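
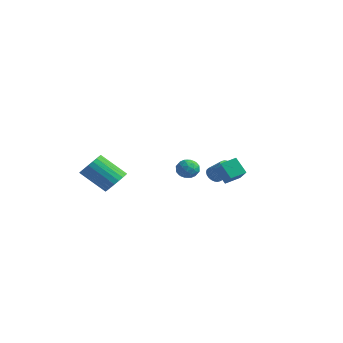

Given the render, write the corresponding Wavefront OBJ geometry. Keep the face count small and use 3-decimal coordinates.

v 1.778 1.722 -0.857
v 3.044 1.062 0.065
v 2.026 2.638 -0.543
v 3.293 1.978 0.38
v 2.527 1.842 -1.8
v 3.794 1.182 -0.877
v 2.776 2.758 -1.485
v 4.042 2.098 -0.563
v -3.121 -1.604 -2.546
v -2.433 -1.646 -1.936
v -3.692 -2.579 -0.583
v -4.379 -2.536 -1.194
v -2.58 -1.329 -1.854
v -3.839 -2.262 -0.501
v -2.809 -1.054 -1.878
v -4.068 -1.986 -0.525
v -3.086 -0.862 -2.003
v -4.345 -1.795 -0.65
v -3.368 -0.783 -2.211
v -4.626 -1.716 -0.858
v -3.612 -0.83 -2.47
v -4.871 -1.762 -1.117
v -3.781 -0.994 -2.741
v -5.04 -1.926 -1.388
v -3.85 -1.25 -2.982
v -5.109 -2.183 -1.629
v -3.808 -1.561 -3.157
v -5.067 -2.494 -1.804
v -3.661 -1.878 -3.239
v -4.92 -2.811 -1.886
v -3.432 -2.154 -3.215
v -4.691 -3.086 -1.862
v -3.155 -2.345 -3.09
v -4.414 -3.278 -1.737
v -2.874 -2.424 -2.882
v -4.132 -3.357 -1.529
v -2.629 -2.378 -2.623
v -3.888 -3.31 -1.27
v -2.46 -2.214 -2.352
v -3.719 -3.146 -0.999
v -2.391 -1.957 -2.111
v -3.65 -2.89 -0.758
v -0.639 3.723 -2.431
v -0.383 4.089 -2.832
v 0.595 4.283 -2.029
v 0.339 3.917 -1.629
v -0.514 4.24 -2.709
v 0.464 4.434 -1.907
v -0.664 4.312 -2.544
v 0.315 4.506 -1.742
v -0.809 4.294 -2.362
v 0.169 4.488 -1.559
v -0.929 4.189 -2.19
v 0.049 4.384 -1.388
v -1.005 4.014 -2.055
v -0.027 4.208 -1.253
v -1.025 3.794 -1.977
v -0.047 3.988 -1.175
v -0.987 3.563 -1.969
v -0.008 3.757 -1.167
v -0.895 3.357 -2.031
v 0.083 3.551 -1.228
v -0.764 3.206 -2.153
v 0.214 3.4 -1.351
v -0.615 3.134 -2.318
v 0.364 3.328 -1.516
v -0.469 3.152 -2.501
v 0.509 3.346 -1.698
v -0.349 3.256 -2.672
v 0.629 3.451 -1.87
v -0.273 3.432 -2.807
v 0.705 3.626 -2.005
v -0.253 3.652 -2.885
v 0.725 3.846 -2.083
v -0.292 3.883 -2.893
v 0.687 4.077 -2.091
v 3.411 -1.648 0.179
v 4.004 -1.344 0.408
v 3.676 -2.596 0.752
v 4.269 -2.292 0.981
v 3.643 -2.065 1.213
v 3.48 -1.479 0.859
v 4.2 -2.461 0.301
v 4.037 -1.875 -0.053
v 4.491 -1.846 0.484
v 4.147 -1.602 1.048
v 3.533 -2.338 0.112
v 3.189 -2.094 0.676
v 3.684 -1.412 0.243
v 3.996 -2.528 0.917
v 3.628 -2.394 1.053
v 3.976 -2.216 1.188
v 3.376 -1.492 0.508
v 3.725 -1.313 0.643
v 3.513 -1.737 1.116
v 3.955 -2.627 0.517
v 4.304 -2.448 0.652
v 3.704 -1.724 -0.028
v 4.052 -1.546 0.107
v 4.167 -2.203 0.044
v 4.319 -1.529 0.422
v 4.475 -2.087 0.759
v 4.435 -2.186 0.359
v 4.338 -1.841 0.151
v 4.117 -1.385 0.754
v 4.273 -1.943 1.091
v 3.905 -1.809 1.227
v 3.809 -1.465 1.019
v 4.404 -1.681 0.798
v 3.407 -1.997 0.069
v 3.563 -2.555 0.406
v 3.871 -2.475 0.141
v 3.775 -2.131 -0.067
v 3.205 -1.853 0.401
v 3.361 -2.411 0.738
v 3.342 -2.099 1.009
v 3.245 -1.754 0.801
v 3.276 -2.259 0.362
f 2 4 1
f 5 2 1
f 1 4 3
f 3 5 1
f 2 8 4
f 6 2 5
f 6 8 2
f 4 8 3
f 7 5 3
f 3 8 7
f 7 6 5
f 8 6 7
f 10 9 13
f 10 13 11
f 11 13 14
f 11 14 12
f 13 9 15
f 13 15 14
f 14 15 16
f 14 16 12
f 15 9 17
f 15 17 16
f 16 17 18
f 16 18 12
f 17 9 19
f 17 19 18
f 18 19 20
f 18 20 12
f 19 9 21
f 19 21 20
f 20 21 22
f 20 22 12
f 21 9 23
f 21 23 22
f 22 23 24
f 22 24 12
f 23 9 25
f 23 25 24
f 24 25 26
f 24 26 12
f 25 9 27
f 25 27 26
f 26 27 28
f 26 28 12
f 27 9 29
f 27 29 28
f 28 29 30
f 28 30 12
f 29 9 31
f 29 31 30
f 30 31 32
f 30 32 12
f 31 9 33
f 31 33 32
f 32 33 34
f 32 34 12
f 33 9 35
f 33 35 34
f 34 35 36
f 34 36 12
f 35 9 37
f 35 37 36
f 36 37 38
f 36 38 12
f 37 9 39
f 37 39 38
f 38 39 40
f 38 40 12
f 39 9 41
f 39 41 40
f 40 41 42
f 40 42 12
f 41 9 10
f 41 10 42
f 42 10 11
f 42 11 12
f 44 43 47
f 44 47 45
f 45 47 48
f 45 48 46
f 47 43 49
f 47 49 48
f 48 49 50
f 48 50 46
f 49 43 51
f 49 51 50
f 50 51 52
f 50 52 46
f 51 43 53
f 51 53 52
f 52 53 54
f 52 54 46
f 53 43 55
f 53 55 54
f 54 55 56
f 54 56 46
f 55 43 57
f 55 57 56
f 56 57 58
f 56 58 46
f 57 43 59
f 57 59 58
f 58 59 60
f 58 60 46
f 59 43 61
f 59 61 60
f 60 61 62
f 60 62 46
f 61 43 63
f 61 63 62
f 62 63 64
f 62 64 46
f 63 43 65
f 63 65 64
f 64 65 66
f 64 66 46
f 65 43 67
f 65 67 66
f 66 67 68
f 66 68 46
f 67 43 69
f 67 69 68
f 68 69 70
f 68 70 46
f 69 43 71
f 69 71 70
f 70 71 72
f 70 72 46
f 71 43 73
f 71 73 72
f 72 73 74
f 72 74 46
f 73 43 75
f 73 75 74
f 74 75 76
f 74 76 46
f 75 43 44
f 75 44 76
f 76 44 45
f 76 45 46
f 77 114 93
f 114 88 117
f 93 117 82
f 114 117 93
f 77 93 89
f 93 82 94
f 89 94 78
f 93 94 89
f 77 89 98
f 89 78 99
f 98 99 84
f 89 99 98
f 77 98 110
f 98 84 113
f 110 113 87
f 98 113 110
f 77 110 114
f 110 87 118
f 114 118 88
f 110 118 114
f 78 94 105
f 94 82 108
f 105 108 86
f 94 108 105
f 82 117 95
f 117 88 116
f 95 116 81
f 117 116 95
f 88 118 115
f 118 87 111
f 115 111 79
f 118 111 115
f 87 113 112
f 113 84 100
f 112 100 83
f 113 100 112
f 84 99 104
f 99 78 101
f 104 101 85
f 99 101 104
f 80 106 92
f 106 86 107
f 92 107 81
f 106 107 92
f 80 92 90
f 92 81 91
f 90 91 79
f 92 91 90
f 80 90 97
f 90 79 96
f 97 96 83
f 90 96 97
f 80 97 102
f 97 83 103
f 102 103 85
f 97 103 102
f 80 102 106
f 102 85 109
f 106 109 86
f 102 109 106
f 81 107 95
f 107 86 108
f 95 108 82
f 107 108 95
f 79 91 115
f 91 81 116
f 115 116 88
f 91 116 115
f 83 96 112
f 96 79 111
f 112 111 87
f 96 111 112
f 85 103 104
f 103 83 100
f 104 100 84
f 103 100 104
f 86 109 105
f 109 85 101
f 105 101 78
f 109 101 105



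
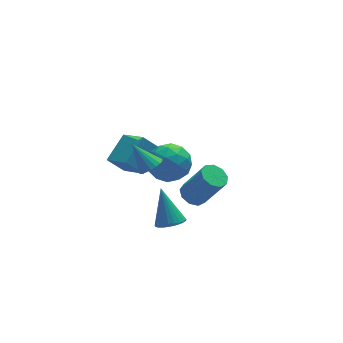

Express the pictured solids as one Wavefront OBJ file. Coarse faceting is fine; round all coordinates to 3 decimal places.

v -0.116 -2.267 3.132
v 0.447 -1.948 3.195
v -0.724 -1.413 4.248
v 0.306 -1.791 2.998
v 0.081 -1.728 2.827
v -0.183 -1.771 2.717
v -0.434 -1.913 2.689
v -0.621 -2.125 2.749
v -0.709 -2.365 2.885
v -0.679 -2.585 3.069
v -0.538 -2.743 3.267
v -0.313 -2.806 3.438
v -0.049 -2.762 3.548
v 0.201 -2.62 3.576
v 0.389 -2.408 3.516
v 0.477 -2.168 3.38
v -0.062 1.908 -1.005
v 0.479 0.532 -0.167
v -0.858 2.147 -0.098
v -0.316 0.771 0.74
v 1.116 2.849 -0.22
v 1.658 1.473 0.618
v 0.321 3.088 0.687
v 0.862 1.712 1.525
v 1.317 -0.92 -3.019
v 2.05 -1.148 -2.832
v 1.223 0.2 -1.281
v 2.106 -0.892 -2.994
v 2.043 -0.64 -3.16
v 1.868 -0.431 -3.304
v 1.61 -0.296 -3.405
v 1.308 -0.256 -3.447
v 1.006 -0.317 -3.424
v 0.752 -0.47 -3.34
v 0.585 -0.692 -3.206
v 0.528 -0.948 -3.044
v 0.592 -1.2 -2.878
v 0.766 -1.409 -2.734
v 1.024 -1.544 -2.633
v 1.327 -1.584 -2.591
v 1.628 -1.523 -2.614
v 1.882 -1.37 -2.699
v 0.591 -0.838 1.889
v 1.149 0.123 2.17
v 1.691 -1.043 0.41
v 2.249 -0.082 0.691
v 2.355 -1.018 1.344
v 1.675 -0.891 2.258
v 1.165 -0.029 0.322
v 0.485 0.098 1.236
v 1.504 0.623 1.202
v 2.239 0.012 1.833
v 0.601 -0.932 0.747
v 1.336 -1.543 1.378
v 0.773 -0.339 2.159
v 2.067 -0.581 0.421
v 2.129 -1.131 0.805
v 2.457 -0.566 0.97
v 1.083 -0.936 2.211
v 1.41 -0.371 2.376
v 2.119 -1.042 1.891
v 1.43 -0.549 0.204
v 1.757 0.016 0.369
v 0.383 -0.354 1.61
v 0.711 0.211 1.775
v 0.721 0.122 0.689
v 1.31 0.519 1.755
v 1.956 0.399 0.886
v 1.319 0.43 0.669
v 0.92 0.505 1.206
v 1.742 0.16 2.127
v 2.388 0.039 1.258
v 2.451 -0.511 1.641
v 2.051 -0.436 2.178
v 1.95 0.454 1.558
v 0.452 -0.959 1.322
v 1.098 -1.08 0.453
v 0.789 -0.484 0.402
v 0.389 -0.409 0.939
v 0.884 -1.319 1.694
v 1.53 -1.439 0.825
v 1.92 -1.425 1.374
v 1.521 -1.35 1.911
v 0.89 -1.374 1.022
v 3.264 1.21 -3.413
v 3.722 0.742 -3.798
v 4.595 0.062 -1.931
v 4.136 0.53 -1.547
v 3.952 1.204 -3.737
v 4.824 0.524 -1.87
v 3.859 1.67 -3.524
v 4.731 0.989 -1.657
v 3.488 1.92 -3.26
v 4.36 1.24 -1.393
v 3.012 1.838 -3.067
v 3.884 1.158 -1.2
v 2.654 1.462 -3.037
v 3.526 0.782 -1.17
v 2.581 0.969 -3.182
v 3.454 0.288 -1.316
v 2.828 0.588 -3.436
v 3.7 -0.092 -1.57
v 3.279 0.498 -3.68
v 4.151 -0.182 -1.813
f 2 1 4
f 2 4 3
f 4 1 5
f 4 5 3
f 5 1 6
f 5 6 3
f 6 1 7
f 6 7 3
f 7 1 8
f 7 8 3
f 8 1 9
f 8 9 3
f 9 1 10
f 9 10 3
f 10 1 11
f 10 11 3
f 11 1 12
f 11 12 3
f 12 1 13
f 12 13 3
f 13 1 14
f 13 14 3
f 14 1 15
f 14 15 3
f 15 1 16
f 15 16 3
f 16 1 2
f 16 2 3
f 18 20 17
f 21 18 17
f 17 20 19
f 19 21 17
f 18 24 20
f 22 18 21
f 22 24 18
f 20 24 19
f 23 21 19
f 19 24 23
f 23 22 21
f 24 22 23
f 26 25 28
f 26 28 27
f 28 25 29
f 28 29 27
f 29 25 30
f 29 30 27
f 30 25 31
f 30 31 27
f 31 25 32
f 31 32 27
f 32 25 33
f 32 33 27
f 33 25 34
f 33 34 27
f 34 25 35
f 34 35 27
f 35 25 36
f 35 36 27
f 36 25 37
f 36 37 27
f 37 25 38
f 37 38 27
f 38 25 39
f 38 39 27
f 39 25 40
f 39 40 27
f 40 25 41
f 40 41 27
f 41 25 42
f 41 42 27
f 42 25 26
f 42 26 27
f 43 80 59
f 80 54 83
f 59 83 48
f 80 83 59
f 43 59 55
f 59 48 60
f 55 60 44
f 59 60 55
f 43 55 64
f 55 44 65
f 64 65 50
f 55 65 64
f 43 64 76
f 64 50 79
f 76 79 53
f 64 79 76
f 43 76 80
f 76 53 84
f 80 84 54
f 76 84 80
f 44 60 71
f 60 48 74
f 71 74 52
f 60 74 71
f 48 83 61
f 83 54 82
f 61 82 47
f 83 82 61
f 54 84 81
f 84 53 77
f 81 77 45
f 84 77 81
f 53 79 78
f 79 50 66
f 78 66 49
f 79 66 78
f 50 65 70
f 65 44 67
f 70 67 51
f 65 67 70
f 46 72 58
f 72 52 73
f 58 73 47
f 72 73 58
f 46 58 56
f 58 47 57
f 56 57 45
f 58 57 56
f 46 56 63
f 56 45 62
f 63 62 49
f 56 62 63
f 46 63 68
f 63 49 69
f 68 69 51
f 63 69 68
f 46 68 72
f 68 51 75
f 72 75 52
f 68 75 72
f 47 73 61
f 73 52 74
f 61 74 48
f 73 74 61
f 45 57 81
f 57 47 82
f 81 82 54
f 57 82 81
f 49 62 78
f 62 45 77
f 78 77 53
f 62 77 78
f 51 69 70
f 69 49 66
f 70 66 50
f 69 66 70
f 52 75 71
f 75 51 67
f 71 67 44
f 75 67 71
f 86 85 89
f 86 89 87
f 87 89 90
f 87 90 88
f 89 85 91
f 89 91 90
f 90 91 92
f 90 92 88
f 91 85 93
f 91 93 92
f 92 93 94
f 92 94 88
f 93 85 95
f 93 95 94
f 94 95 96
f 94 96 88
f 95 85 97
f 95 97 96
f 96 97 98
f 96 98 88
f 97 85 99
f 97 99 98
f 98 99 100
f 98 100 88
f 99 85 101
f 99 101 100
f 100 101 102
f 100 102 88
f 101 85 103
f 101 103 102
f 102 103 104
f 102 104 88
f 103 85 86
f 103 86 104
f 104 86 87
f 104 87 88



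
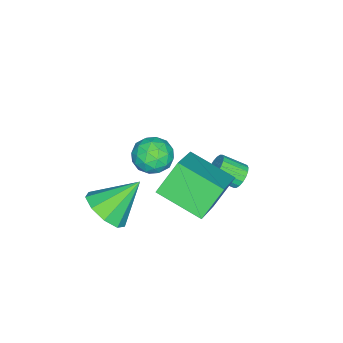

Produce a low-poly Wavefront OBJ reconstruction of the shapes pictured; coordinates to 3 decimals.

v 0.303 -2.021 -1.922
v 1.123 -1.628 -1.531
v -0.703 -1.119 -0.718
v 0.889 -1.229 -2.026
v 0.38 -1.201 -2.472
v -0.165 -1.557 -2.661
v -0.49 -2.129 -2.504
v -0.445 -2.651 -2.075
v -0.049 -2.878 -1.574
v 0.511 -2.704 -1.236
v 0.974 -2.21 -1.219
v -0.974 0.745 1.719
v 0.69 1.068 2.818
v -0.896 2.512 1.082
v 0.768 2.835 2.181
v -0.148 0.305 0.599
v 1.516 0.628 1.698
v -0.07 2.072 -0.038
v 1.594 2.395 1.061
v -2.299 -1.086 -1.664
v -1.808 -1.074 -0.968
v -3.172 -1.946 -1.032
v -2.681 -1.934 -0.336
v -3.116 -1.237 -0.563
v -2.576 -0.706 -0.954
v -2.404 -2.314 -1.046
v -1.864 -1.783 -1.437
v -1.873 -1.832 -0.586
v -2.313 -1.167 -0.288
v -2.667 -1.853 -1.712
v -3.107 -1.188 -1.414
v -1.977 -1.004 -1.371
v -3.003 -2.016 -0.629
v -3.258 -1.606 -0.762
v -2.97 -1.599 -0.353
v -2.429 -0.788 -1.363
v -2.14 -0.781 -0.954
v -2.909 -0.877 -0.716
v -2.84 -2.239 -1.046
v -2.551 -2.232 -0.637
v -2.01 -1.421 -1.647
v -1.722 -1.414 -1.238
v -2.071 -2.143 -1.284
v -1.726 -1.443 -0.738
v -2.239 -1.948 -0.367
v -2.076 -2.172 -0.784
v -1.759 -1.86 -1.013
v -1.985 -1.052 -0.563
v -2.498 -1.557 -0.191
v -2.753 -1.148 -0.325
v -2.437 -0.836 -0.554
v -2.023 -1.498 -0.338
v -2.482 -1.463 -1.809
v -2.995 -1.968 -1.437
v -2.543 -2.184 -1.446
v -2.227 -1.872 -1.675
v -2.741 -1.072 -1.633
v -3.254 -1.577 -1.262
v -3.221 -1.16 -0.987
v -2.904 -0.848 -1.216
v -2.957 -1.522 -1.662
v -3.881 1.424 -2.298
v -3.662 1.211 -2.756
v -3.34 0.344 -2.199
v -3.559 0.556 -1.742
v -3.477 1.34 -2.662
v -3.155 0.473 -2.105
v -3.372 1.486 -2.496
v -3.049 0.619 -1.939
v -3.367 1.62 -2.291
v -3.045 0.752 -1.734
v -3.465 1.714 -2.087
v -3.142 0.847 -1.53
v -3.644 1.751 -1.925
v -3.322 0.884 -1.368
v -3.871 1.723 -1.837
v -3.549 0.856 -1.281
v -4.1 1.636 -1.841
v -3.778 0.769 -1.284
v -4.285 1.507 -1.935
v -3.963 0.64 -1.378
v -4.391 1.361 -2.101
v -4.068 0.494 -1.544
v -4.395 1.228 -2.306
v -4.073 0.36 -1.749
v -4.298 1.133 -2.51
v -3.975 0.266 -1.953
v -4.118 1.096 -2.672
v -3.796 0.229 -2.115
v -3.891 1.124 -2.759
v -3.569 0.257 -2.203
f 2 1 4
f 2 4 3
f 4 1 5
f 4 5 3
f 5 1 6
f 5 6 3
f 6 1 7
f 6 7 3
f 7 1 8
f 7 8 3
f 8 1 9
f 8 9 3
f 9 1 10
f 9 10 3
f 10 1 11
f 10 11 3
f 11 1 2
f 11 2 3
f 13 15 12
f 16 13 12
f 12 15 14
f 14 16 12
f 13 19 15
f 17 13 16
f 17 19 13
f 15 19 14
f 18 16 14
f 14 19 18
f 18 17 16
f 19 17 18
f 20 57 36
f 57 31 60
f 36 60 25
f 57 60 36
f 20 36 32
f 36 25 37
f 32 37 21
f 36 37 32
f 20 32 41
f 32 21 42
f 41 42 27
f 32 42 41
f 20 41 53
f 41 27 56
f 53 56 30
f 41 56 53
f 20 53 57
f 53 30 61
f 57 61 31
f 53 61 57
f 21 37 48
f 37 25 51
f 48 51 29
f 37 51 48
f 25 60 38
f 60 31 59
f 38 59 24
f 60 59 38
f 31 61 58
f 61 30 54
f 58 54 22
f 61 54 58
f 30 56 55
f 56 27 43
f 55 43 26
f 56 43 55
f 27 42 47
f 42 21 44
f 47 44 28
f 42 44 47
f 23 49 35
f 49 29 50
f 35 50 24
f 49 50 35
f 23 35 33
f 35 24 34
f 33 34 22
f 35 34 33
f 23 33 40
f 33 22 39
f 40 39 26
f 33 39 40
f 23 40 45
f 40 26 46
f 45 46 28
f 40 46 45
f 23 45 49
f 45 28 52
f 49 52 29
f 45 52 49
f 24 50 38
f 50 29 51
f 38 51 25
f 50 51 38
f 22 34 58
f 34 24 59
f 58 59 31
f 34 59 58
f 26 39 55
f 39 22 54
f 55 54 30
f 39 54 55
f 28 46 47
f 46 26 43
f 47 43 27
f 46 43 47
f 29 52 48
f 52 28 44
f 48 44 21
f 52 44 48
f 63 62 66
f 63 66 64
f 64 66 67
f 64 67 65
f 66 62 68
f 66 68 67
f 67 68 69
f 67 69 65
f 68 62 70
f 68 70 69
f 69 70 71
f 69 71 65
f 70 62 72
f 70 72 71
f 71 72 73
f 71 73 65
f 72 62 74
f 72 74 73
f 73 74 75
f 73 75 65
f 74 62 76
f 74 76 75
f 75 76 77
f 75 77 65
f 76 62 78
f 76 78 77
f 77 78 79
f 77 79 65
f 78 62 80
f 78 80 79
f 79 80 81
f 79 81 65
f 80 62 82
f 80 82 81
f 81 82 83
f 81 83 65
f 82 62 84
f 82 84 83
f 83 84 85
f 83 85 65
f 84 62 86
f 84 86 85
f 85 86 87
f 85 87 65
f 86 62 88
f 86 88 87
f 87 88 89
f 87 89 65
f 88 62 90
f 88 90 89
f 89 90 91
f 89 91 65
f 90 62 63
f 90 63 91
f 91 63 64
f 91 64 65



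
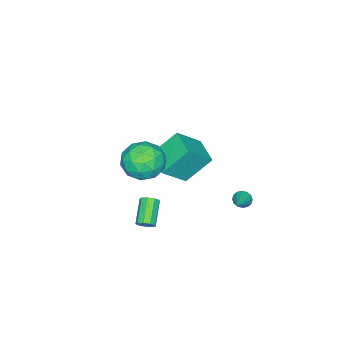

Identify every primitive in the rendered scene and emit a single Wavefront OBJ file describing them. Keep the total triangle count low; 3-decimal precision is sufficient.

v -3.262 3.496 -3.191
v -2.954 3.395 -3.649
v -1.838 4.004 -2.349
v -3.038 3.671 -3.674
v -3.181 3.901 -3.57
v -3.346 4.022 -3.365
v -3.488 4.002 -3.113
v -3.57 3.847 -2.882
v -3.569 3.598 -2.734
v -3.485 3.322 -2.709
v -3.342 3.092 -2.812
v -3.177 2.971 -3.018
v -3.035 2.99 -3.27
v -2.953 3.145 -3.5
v 1.496 0.39 -3.2
v 1.797 0.449 -2.744
v 0.546 -0.111 -1.844
v 0.244 -0.17 -2.3
v 1.606 0.765 -2.813
v 0.354 0.206 -1.913
v 1.363 0.906 -3.064
v 0.111 0.346 -2.164
v 1.182 0.805 -3.378
v -0.07 0.245 -2.478
v 1.148 0.51 -3.609
v -0.103 -0.05 -2.709
v 1.277 0.159 -3.648
v 0.025 -0.401 -2.748
v 1.508 -0.084 -3.478
v 0.257 -0.644 -2.578
v 1.733 -0.106 -3.178
v 0.482 -0.665 -2.278
v 1.848 0.105 -2.888
v 0.596 -0.455 -1.988
v 3.025 2.304 3.422
v 3.582 1.791 4.418
v 2.038 0.569 3.082
v 2.595 0.056 4.078
v 1.745 0.961 4.233
v 2.355 2.033 4.443
v 3.265 0.327 3.057
v 3.875 1.399 3.267
v 3.731 0.57 4.192
v 2.791 0.962 4.92
v 2.829 1.398 2.58
v 1.889 1.79 3.308
v 3.39 2.2 3.95
v 2.23 0.16 3.55
v 1.73 0.692 3.642
v 2.058 0.391 4.227
v 2.669 2.342 3.965
v 2.996 2.041 4.55
v 1.916 1.553 4.442
v 2.624 0.319 2.95
v 2.951 0.018 3.535
v 3.562 1.969 3.273
v 3.89 1.668 3.858
v 3.704 0.807 3.058
v 3.805 1.181 4.403
v 3.225 0.161 4.203
v 3.619 0.32 3.602
v 3.977 0.95 3.726
v 3.253 1.411 4.83
v 2.673 0.391 4.63
v 2.173 0.923 4.722
v 2.531 1.553 4.845
v 3.34 0.693 4.697
v 2.947 1.969 2.87
v 2.367 0.949 2.67
v 3.089 0.807 2.655
v 3.447 1.437 2.778
v 2.395 2.199 3.297
v 1.815 1.179 3.097
v 1.643 1.41 3.774
v 2.001 2.04 3.898
v 2.28 1.667 2.803
v -3.781 -1.222 -2.711
v -4.864 -0.213 -1.179
v -2.799 0.161 -2.928
v -3.882 1.17 -1.395
v -2.478 -1.93 -1.325
v -3.561 -0.921 0.208
v -1.496 -0.547 -1.541
v -2.579 0.462 -0.009
f 2 1 4
f 2 4 3
f 4 1 5
f 4 5 3
f 5 1 6
f 5 6 3
f 6 1 7
f 6 7 3
f 7 1 8
f 7 8 3
f 8 1 9
f 8 9 3
f 9 1 10
f 9 10 3
f 10 1 11
f 10 11 3
f 11 1 12
f 11 12 3
f 12 1 13
f 12 13 3
f 13 1 14
f 13 14 3
f 14 1 2
f 14 2 3
f 16 15 19
f 16 19 17
f 17 19 20
f 17 20 18
f 19 15 21
f 19 21 20
f 20 21 22
f 20 22 18
f 21 15 23
f 21 23 22
f 22 23 24
f 22 24 18
f 23 15 25
f 23 25 24
f 24 25 26
f 24 26 18
f 25 15 27
f 25 27 26
f 26 27 28
f 26 28 18
f 27 15 29
f 27 29 28
f 28 29 30
f 28 30 18
f 29 15 31
f 29 31 30
f 30 31 32
f 30 32 18
f 31 15 33
f 31 33 32
f 32 33 34
f 32 34 18
f 33 15 16
f 33 16 34
f 34 16 17
f 34 17 18
f 35 72 51
f 72 46 75
f 51 75 40
f 72 75 51
f 35 51 47
f 51 40 52
f 47 52 36
f 51 52 47
f 35 47 56
f 47 36 57
f 56 57 42
f 47 57 56
f 35 56 68
f 56 42 71
f 68 71 45
f 56 71 68
f 35 68 72
f 68 45 76
f 72 76 46
f 68 76 72
f 36 52 63
f 52 40 66
f 63 66 44
f 52 66 63
f 40 75 53
f 75 46 74
f 53 74 39
f 75 74 53
f 46 76 73
f 76 45 69
f 73 69 37
f 76 69 73
f 45 71 70
f 71 42 58
f 70 58 41
f 71 58 70
f 42 57 62
f 57 36 59
f 62 59 43
f 57 59 62
f 38 64 50
f 64 44 65
f 50 65 39
f 64 65 50
f 38 50 48
f 50 39 49
f 48 49 37
f 50 49 48
f 38 48 55
f 48 37 54
f 55 54 41
f 48 54 55
f 38 55 60
f 55 41 61
f 60 61 43
f 55 61 60
f 38 60 64
f 60 43 67
f 64 67 44
f 60 67 64
f 39 65 53
f 65 44 66
f 53 66 40
f 65 66 53
f 37 49 73
f 49 39 74
f 73 74 46
f 49 74 73
f 41 54 70
f 54 37 69
f 70 69 45
f 54 69 70
f 43 61 62
f 61 41 58
f 62 58 42
f 61 58 62
f 44 67 63
f 67 43 59
f 63 59 36
f 67 59 63
f 78 80 77
f 81 78 77
f 77 80 79
f 79 81 77
f 78 84 80
f 82 78 81
f 82 84 78
f 80 84 79
f 83 81 79
f 79 84 83
f 83 82 81
f 84 82 83



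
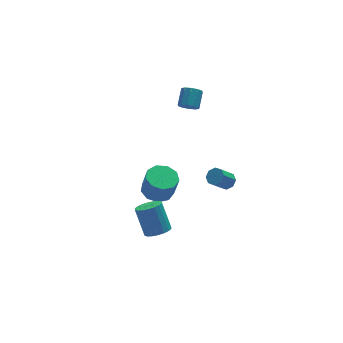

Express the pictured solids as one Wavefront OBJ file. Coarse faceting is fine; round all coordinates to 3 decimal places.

v 2.537 -0.225 -2.227
v 2.932 -0.582 -1.972
v 2.078 -0.831 -0.997
v 1.683 -0.475 -1.253
v 2.969 -0.154 -1.831
v 2.114 -0.404 -0.856
v 2.752 0.231 -1.922
v 1.898 -0.018 -0.947
v 2.41 0.35 -2.192
v 1.556 0.1 -1.217
v 2.142 0.131 -2.483
v 1.288 -0.118 -1.508
v 2.106 -0.296 -2.624
v 1.251 -0.546 -1.649
v 2.322 -0.682 -2.533
v 1.468 -0.931 -1.558
v 2.664 -0.8 -2.263
v 1.81 -1.05 -1.288
v -2.051 -1.192 -0.474
v -1.235 -1.616 -0.672
v -1.074 -1.972 0.756
v -1.889 -1.548 0.954
v -1.133 -0.997 -0.529
v -0.971 -1.353 0.899
v -1.46 -0.47 -0.36
v -1.299 -0.826 1.067
v -2.063 -0.28 -0.245
v -1.902 -0.636 1.183
v -2.661 -0.518 -0.237
v -2.5 -0.874 1.191
v -2.973 -1.07 -0.339
v -2.812 -1.426 1.088
v -2.853 -1.68 -0.505
v -2.692 -2.036 0.923
v -2.358 -2.061 -0.656
v -2.197 -2.417 0.772
v -1.719 -2.036 -0.722
v -1.558 -2.392 0.706
v -3.28 -4.387 -0.734
v -2.86 -4.897 -0.359
v -3.039 -3.962 1.11
v -3.46 -3.453 0.734
v -2.629 -4.677 -0.471
v -2.808 -3.742 0.998
v -2.527 -4.399 -0.635
v -2.706 -3.464 0.834
v -2.574 -4.119 -0.819
v -2.753 -3.185 0.65
v -2.761 -3.892 -0.986
v -2.941 -2.958 0.483
v -3.051 -3.764 -1.103
v -3.23 -2.829 0.365
v -3.387 -3.758 -1.148
v -3.566 -2.824 0.321
v -3.701 -3.878 -1.11
v -3.88 -2.943 0.359
v -3.932 -4.098 -0.998
v -4.111 -3.163 0.471
v -4.034 -4.376 -0.834
v -4.213 -3.441 0.635
v -3.987 -4.655 -0.65
v -4.166 -3.721 0.819
v -3.799 -4.882 -0.483
v -3.979 -3.948 0.986
v -3.51 -5.011 -0.365
v -3.689 -4.076 1.103
v -3.174 -5.016 -0.321
v -3.353 -4.082 1.148
v 1.498 2.995 2.157
v 2.057 2.765 1.978
v 2.601 3.556 2.665
v 2.042 3.785 2.843
v 1.958 3.048 1.73
v 2.502 3.839 2.417
v 1.684 3.311 1.645
v 2.228 4.102 2.331
v 1.339 3.453 1.755
v 1.883 4.244 2.442
v 1.054 3.42 2.019
v 1.598 4.211 2.705
v 0.939 3.224 2.335
v 1.483 4.015 3.022
v 1.038 2.941 2.583
v 1.582 3.732 3.27
v 1.312 2.678 2.669
v 1.856 3.469 3.355
v 1.657 2.536 2.558
v 2.201 3.327 3.245
v 1.942 2.569 2.295
v 2.486 3.36 2.981
f 2 1 5
f 2 5 3
f 3 5 6
f 3 6 4
f 5 1 7
f 5 7 6
f 6 7 8
f 6 8 4
f 7 1 9
f 7 9 8
f 8 9 10
f 8 10 4
f 9 1 11
f 9 11 10
f 10 11 12
f 10 12 4
f 11 1 13
f 11 13 12
f 12 13 14
f 12 14 4
f 13 1 15
f 13 15 14
f 14 15 16
f 14 16 4
f 15 1 17
f 15 17 16
f 16 17 18
f 16 18 4
f 17 1 2
f 17 2 18
f 18 2 3
f 18 3 4
f 20 19 23
f 20 23 21
f 21 23 24
f 21 24 22
f 23 19 25
f 23 25 24
f 24 25 26
f 24 26 22
f 25 19 27
f 25 27 26
f 26 27 28
f 26 28 22
f 27 19 29
f 27 29 28
f 28 29 30
f 28 30 22
f 29 19 31
f 29 31 30
f 30 31 32
f 30 32 22
f 31 19 33
f 31 33 32
f 32 33 34
f 32 34 22
f 33 19 35
f 33 35 34
f 34 35 36
f 34 36 22
f 35 19 37
f 35 37 36
f 36 37 38
f 36 38 22
f 37 19 20
f 37 20 38
f 38 20 21
f 38 21 22
f 40 39 43
f 40 43 41
f 41 43 44
f 41 44 42
f 43 39 45
f 43 45 44
f 44 45 46
f 44 46 42
f 45 39 47
f 45 47 46
f 46 47 48
f 46 48 42
f 47 39 49
f 47 49 48
f 48 49 50
f 48 50 42
f 49 39 51
f 49 51 50
f 50 51 52
f 50 52 42
f 51 39 53
f 51 53 52
f 52 53 54
f 52 54 42
f 53 39 55
f 53 55 54
f 54 55 56
f 54 56 42
f 55 39 57
f 55 57 56
f 56 57 58
f 56 58 42
f 57 39 59
f 57 59 58
f 58 59 60
f 58 60 42
f 59 39 61
f 59 61 60
f 60 61 62
f 60 62 42
f 61 39 63
f 61 63 62
f 62 63 64
f 62 64 42
f 63 39 65
f 63 65 64
f 64 65 66
f 64 66 42
f 65 39 67
f 65 67 66
f 66 67 68
f 66 68 42
f 67 39 40
f 67 40 68
f 68 40 41
f 68 41 42
f 70 69 73
f 70 73 71
f 71 73 74
f 71 74 72
f 73 69 75
f 73 75 74
f 74 75 76
f 74 76 72
f 75 69 77
f 75 77 76
f 76 77 78
f 76 78 72
f 77 69 79
f 77 79 78
f 78 79 80
f 78 80 72
f 79 69 81
f 79 81 80
f 80 81 82
f 80 82 72
f 81 69 83
f 81 83 82
f 82 83 84
f 82 84 72
f 83 69 85
f 83 85 84
f 84 85 86
f 84 86 72
f 85 69 87
f 85 87 86
f 86 87 88
f 86 88 72
f 87 69 89
f 87 89 88
f 88 89 90
f 88 90 72
f 89 69 70
f 89 70 90
f 90 70 71
f 90 71 72



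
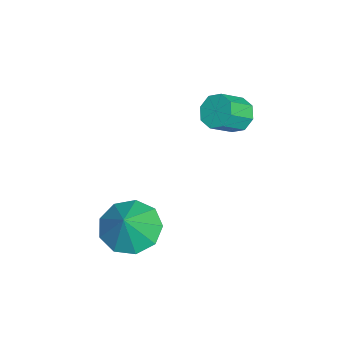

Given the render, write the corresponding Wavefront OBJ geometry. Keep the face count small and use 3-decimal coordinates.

v -0.291 0.084 2.989
v 0.113 -0.05 2.472
v 0.695 -0.698 3.093
v 0.291 -0.564 3.611
v 0.271 0.354 2.744
v 0.853 -0.294 3.366
v 0.101 0.6 3.161
v 0.682 -0.048 3.782
v -0.299 0.544 3.477
v 0.282 -0.104 4.098
v -0.695 0.218 3.507
v -0.113 -0.43 4.128
v -0.853 -0.186 3.234
v -0.271 -0.834 3.856
v -0.682 -0.432 2.818
v -0.101 -1.08 3.439
v -0.282 -0.376 2.502
v 0.299 -1.024 3.123
v 2.402 -3.011 -0.534
v 3.222 -2.736 -1.094
v 3.178 -3.109 0.554
v 2.913 -2.164 -0.822
v 2.365 -1.989 -0.416
v 1.834 -2.292 -0.065
v 1.569 -2.931 0.066
v 1.694 -3.608 -0.084
v 2.151 -4.006 -0.444
v 2.725 -3.938 -0.847
v 3.148 -3.436 -1.104
f 2 1 5
f 2 5 3
f 3 5 6
f 3 6 4
f 5 1 7
f 5 7 6
f 6 7 8
f 6 8 4
f 7 1 9
f 7 9 8
f 8 9 10
f 8 10 4
f 9 1 11
f 9 11 10
f 10 11 12
f 10 12 4
f 11 1 13
f 11 13 12
f 12 13 14
f 12 14 4
f 13 1 15
f 13 15 14
f 14 15 16
f 14 16 4
f 15 1 17
f 15 17 16
f 16 17 18
f 16 18 4
f 17 1 2
f 17 2 18
f 18 2 3
f 18 3 4
f 20 19 22
f 20 22 21
f 22 19 23
f 22 23 21
f 23 19 24
f 23 24 21
f 24 19 25
f 24 25 21
f 25 19 26
f 25 26 21
f 26 19 27
f 26 27 21
f 27 19 28
f 27 28 21
f 28 19 29
f 28 29 21
f 29 19 20
f 29 20 21



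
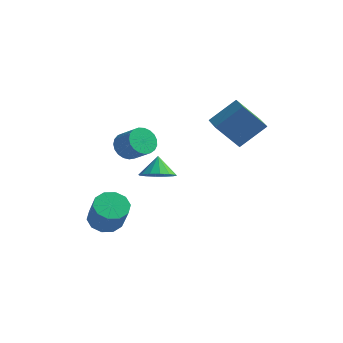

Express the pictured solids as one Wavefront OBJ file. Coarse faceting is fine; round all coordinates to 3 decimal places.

v -2.036 -1.909 1.293
v -1.495 -2.076 0.518
v -0.303 -2.458 1.432
v -0.844 -2.291 2.207
v -1.424 -1.689 0.587
v -0.232 -2.071 1.501
v -1.459 -1.34 0.778
v -0.267 -1.722 1.692
v -1.594 -1.09 1.058
v -0.402 -1.472 1.972
v -1.805 -0.981 1.379
v -0.613 -1.363 2.293
v -2.056 -1.033 1.685
v -0.864 -1.415 2.599
v -2.304 -1.236 1.923
v -1.112 -1.618 2.837
v -2.505 -1.556 2.052
v -1.313 -1.938 2.966
v -2.625 -1.936 2.05
v -1.433 -2.318 2.964
v -2.644 -2.312 1.917
v -1.452 -2.694 2.831
v -2.557 -2.618 1.676
v -1.365 -3 2.59
v -2.38 -2.802 1.369
v -1.188 -3.184 2.283
v -2.144 -2.831 1.049
v -0.952 -3.213 1.963
v -1.889 -2.701 0.77
v -0.697 -3.083 1.685
v -1.659 -2.434 0.583
v -0.467 -2.816 1.497
v 2.516 -0.021 2.962
v 3.673 1.158 4.322
v 1.492 1.318 2.672
v 2.65 2.497 4.033
v 3.75 0.583 1.387
v 4.908 1.762 2.748
v 2.727 1.922 1.098
v 3.884 3.101 2.458
v 0.561 -3.32 0.302
v 1.099 -2.477 -0.078
v 0.239 -2.62 1.398
v 0.583 -2.415 -0.269
v 0.061 -2.596 -0.307
v -0.327 -2.971 -0.182
v -0.477 -3.44 0.073
v -0.349 -3.876 0.389
v 0.023 -4.163 0.682
v 0.54 -4.225 0.873
v 1.062 -4.043 0.911
v 1.45 -3.668 0.786
v 1.6 -3.2 0.531
v 1.471 -2.764 0.215
v -3.114 -2.666 -4.578
v -2.117 -2.563 -5.008
v -1.27 -3.351 -3.231
v -2.266 -3.454 -2.802
v -2.264 -1.991 -4.684
v -1.417 -2.779 -2.907
v -2.736 -1.677 -4.32
v -1.889 -2.464 -2.543
v -3.352 -1.741 -4.055
v -2.505 -2.528 -2.278
v -3.877 -2.158 -3.989
v -3.03 -2.945 -2.212
v -4.11 -2.769 -4.149
v -3.263 -3.557 -2.372
v -3.963 -3.341 -4.473
v -3.116 -4.129 -2.696
v -3.491 -3.656 -4.837
v -2.644 -4.443 -3.06
v -2.875 -3.592 -5.102
v -2.028 -4.379 -3.325
v -2.35 -3.175 -5.168
v -1.503 -3.962 -3.391
f 2 1 5
f 2 5 3
f 3 5 6
f 3 6 4
f 5 1 7
f 5 7 6
f 6 7 8
f 6 8 4
f 7 1 9
f 7 9 8
f 8 9 10
f 8 10 4
f 9 1 11
f 9 11 10
f 10 11 12
f 10 12 4
f 11 1 13
f 11 13 12
f 12 13 14
f 12 14 4
f 13 1 15
f 13 15 14
f 14 15 16
f 14 16 4
f 15 1 17
f 15 17 16
f 16 17 18
f 16 18 4
f 17 1 19
f 17 19 18
f 18 19 20
f 18 20 4
f 19 1 21
f 19 21 20
f 20 21 22
f 20 22 4
f 21 1 23
f 21 23 22
f 22 23 24
f 22 24 4
f 23 1 25
f 23 25 24
f 24 25 26
f 24 26 4
f 25 1 27
f 25 27 26
f 26 27 28
f 26 28 4
f 27 1 29
f 27 29 28
f 28 29 30
f 28 30 4
f 29 1 31
f 29 31 30
f 30 31 32
f 30 32 4
f 31 1 2
f 31 2 32
f 32 2 3
f 32 3 4
f 34 36 33
f 37 34 33
f 33 36 35
f 35 37 33
f 34 40 36
f 38 34 37
f 38 40 34
f 36 40 35
f 39 37 35
f 35 40 39
f 39 38 37
f 40 38 39
f 42 41 44
f 42 44 43
f 44 41 45
f 44 45 43
f 45 41 46
f 45 46 43
f 46 41 47
f 46 47 43
f 47 41 48
f 47 48 43
f 48 41 49
f 48 49 43
f 49 41 50
f 49 50 43
f 50 41 51
f 50 51 43
f 51 41 52
f 51 52 43
f 52 41 53
f 52 53 43
f 53 41 54
f 53 54 43
f 54 41 42
f 54 42 43
f 56 55 59
f 56 59 57
f 57 59 60
f 57 60 58
f 59 55 61
f 59 61 60
f 60 61 62
f 60 62 58
f 61 55 63
f 61 63 62
f 62 63 64
f 62 64 58
f 63 55 65
f 63 65 64
f 64 65 66
f 64 66 58
f 65 55 67
f 65 67 66
f 66 67 68
f 66 68 58
f 67 55 69
f 67 69 68
f 68 69 70
f 68 70 58
f 69 55 71
f 69 71 70
f 70 71 72
f 70 72 58
f 71 55 73
f 71 73 72
f 72 73 74
f 72 74 58
f 73 55 75
f 73 75 74
f 74 75 76
f 74 76 58
f 75 55 56
f 75 56 76
f 76 56 57
f 76 57 58



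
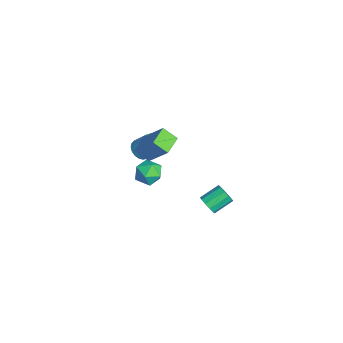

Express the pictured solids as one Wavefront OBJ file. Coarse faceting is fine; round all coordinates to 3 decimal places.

v 3.926 0.045 -0.203
v 4.31 0.379 -0.591
v 3.977 1.468 0.014
v 3.594 1.135 0.403
v 3.952 0.362 -0.758
v 3.619 1.451 -0.153
v 3.584 0.224 -0.713
v 3.251 1.314 -0.108
v 3.347 0.018 -0.473
v 3.014 1.108 0.133
v 3.331 -0.178 -0.129
v 2.998 0.912 0.476
v 3.543 -0.288 0.186
v 3.21 0.801 0.791
v 3.901 -0.271 0.353
v 3.568 0.818 0.958
v 4.269 -0.134 0.308
v 3.936 0.956 0.913
v 4.506 0.072 0.067
v 4.173 1.162 0.673
v 4.522 0.268 -0.276
v 4.189 1.358 0.329
v 0.71 -2.092 2.355
v 0.329 -2.833 3.026
v 1.676 -1.2 3.888
v 1.294 -1.94 4.56
v 1.706 -2.8 2.14
v 1.324 -3.54 2.812
v 2.671 -1.907 3.674
v 2.29 -2.648 4.345
v -0.965 -2.86 0.577
v -0.347 -2.805 0.254
v 0.043 -2.104 1.119
v -0.575 -2.16 1.443
v -0.509 -2.568 0.134
v -0.119 -1.867 0.999
v -0.762 -2.388 0.103
v -0.371 -1.687 0.968
v -1.055 -2.302 0.165
v -0.664 -1.601 1.03
v -1.33 -2.326 0.309
v -0.939 -1.625 1.175
v -1.533 -2.457 0.507
v -1.142 -1.756 1.372
v -1.623 -2.667 0.718
v -1.233 -1.966 1.583
v -1.583 -2.916 0.901
v -1.193 -2.215 1.766
v -1.421 -3.153 1.021
v -1.031 -2.452 1.886
v -1.169 -3.333 1.052
v -0.778 -2.632 1.917
v -0.876 -3.419 0.99
v -0.485 -2.718 1.855
v -0.601 -3.395 0.845
v -0.21 -2.694 1.711
v -0.398 -3.264 0.648
v -0.007 -2.563 1.513
v -0.307 -3.054 0.437
v 0.083 -2.353 1.302
v -4.015 -1.753 -4.356
v -3.525 -1.246 -3.71
v -2.975 -2.894 -4.25
v -2.485 -2.387 -3.604
v -3.342 -2.747 -3.379
v -3.985 -2.042 -3.445
v -2.515 -2.098 -4.515
v -3.158 -1.393 -4.581
v -2.598 -1.459 -3.808
v -3.109 -1.86 -3.106
v -3.391 -2.28 -4.854
v -3.902 -2.681 -4.152
f 2 1 5
f 2 5 3
f 3 5 6
f 3 6 4
f 5 1 7
f 5 7 6
f 6 7 8
f 6 8 4
f 7 1 9
f 7 9 8
f 8 9 10
f 8 10 4
f 9 1 11
f 9 11 10
f 10 11 12
f 10 12 4
f 11 1 13
f 11 13 12
f 12 13 14
f 12 14 4
f 13 1 15
f 13 15 14
f 14 15 16
f 14 16 4
f 15 1 17
f 15 17 16
f 16 17 18
f 16 18 4
f 17 1 19
f 17 19 18
f 18 19 20
f 18 20 4
f 19 1 21
f 19 21 20
f 20 21 22
f 20 22 4
f 21 1 2
f 21 2 22
f 22 2 3
f 22 3 4
f 24 26 23
f 27 24 23
f 23 26 25
f 25 27 23
f 24 30 26
f 28 24 27
f 28 30 24
f 26 30 25
f 29 27 25
f 25 30 29
f 29 28 27
f 30 28 29
f 32 31 35
f 32 35 33
f 33 35 36
f 33 36 34
f 35 31 37
f 35 37 36
f 36 37 38
f 36 38 34
f 37 31 39
f 37 39 38
f 38 39 40
f 38 40 34
f 39 31 41
f 39 41 40
f 40 41 42
f 40 42 34
f 41 31 43
f 41 43 42
f 42 43 44
f 42 44 34
f 43 31 45
f 43 45 44
f 44 45 46
f 44 46 34
f 45 31 47
f 45 47 46
f 46 47 48
f 46 48 34
f 47 31 49
f 47 49 48
f 48 49 50
f 48 50 34
f 49 31 51
f 49 51 50
f 50 51 52
f 50 52 34
f 51 31 53
f 51 53 52
f 52 53 54
f 52 54 34
f 53 31 55
f 53 55 54
f 54 55 56
f 54 56 34
f 55 31 57
f 55 57 56
f 56 57 58
f 56 58 34
f 57 31 59
f 57 59 58
f 58 59 60
f 58 60 34
f 59 31 32
f 59 32 60
f 60 32 33
f 60 33 34
f 61 72 66
f 61 66 62
f 61 62 68
f 61 68 71
f 61 71 72
f 62 66 70
f 66 72 65
f 72 71 63
f 71 68 67
f 68 62 69
f 64 70 65
f 64 65 63
f 64 63 67
f 64 67 69
f 64 69 70
f 65 70 66
f 63 65 72
f 67 63 71
f 69 67 68
f 70 69 62



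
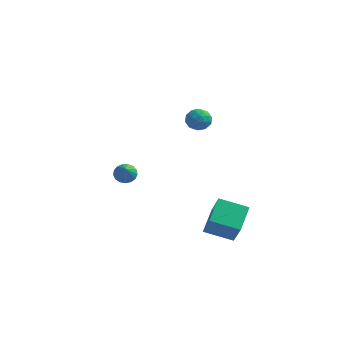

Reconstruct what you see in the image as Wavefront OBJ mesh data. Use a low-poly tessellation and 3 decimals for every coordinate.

v -3.677 2.263 -3.63
v -3.093 2.249 -3.891
v -3.243 1.297 -2.61
v -3.076 2.475 -3.685
v -3.196 2.652 -3.466
v -3.427 2.74 -3.285
v -3.715 2.719 -3.183
v -3.994 2.593 -3.183
v -4.201 2.391 -3.286
v -4.287 2.16 -3.468
v -4.234 1.953 -3.687
v -4.053 1.816 -3.893
v -3.786 1.782 -4.039
v -3.494 1.858 -4.091
v -3.243 2.026 -4.038
v 2.068 -1.241 -4.516
v 2.686 -1.957 -3.103
v 1.997 0.181 -3.764
v 2.615 -0.535 -2.351
v 3.585 -0.905 -5.009
v 4.203 -1.621 -3.596
v 3.514 0.517 -4.257
v 4.132 -0.199 -2.844
v 0.591 1.949 1.748
v 1.193 1.636 1.493
v 0.407 1.024 2.447
v 1.009 0.711 2.192
v 1.057 1.302 2.61
v 1.171 1.873 2.178
v 0.429 0.787 1.762
v 0.543 1.358 1.33
v 1.093 0.917 1.501
v 1.481 1.236 2.025
v 0.119 1.424 1.915
v 0.507 1.743 2.439
v 0.909 1.873 1.559
v 0.691 0.787 2.381
v 0.72 1.134 2.627
v 1.074 0.95 2.476
v 0.895 2.013 1.962
v 1.249 1.829 1.811
v 1.169 1.633 2.468
v 0.351 0.831 2.129
v 0.705 0.647 1.978
v 0.526 1.71 1.464
v 0.88 1.526 1.313
v 0.431 1.027 1.472
v 1.204 1.267 1.414
v 1.095 0.723 1.825
v 0.754 0.768 1.573
v 0.821 1.104 1.319
v 1.432 1.454 1.722
v 1.323 0.911 2.133
v 1.351 1.258 2.378
v 1.419 1.594 2.124
v 1.373 1.032 1.727
v 0.277 1.749 1.807
v 0.168 1.206 2.218
v 0.181 1.066 1.816
v 0.249 1.402 1.562
v 0.505 1.937 2.115
v 0.396 1.393 2.526
v 0.779 1.556 2.621
v 0.846 1.892 2.367
v 0.227 1.628 2.213
f 2 1 4
f 2 4 3
f 4 1 5
f 4 5 3
f 5 1 6
f 5 6 3
f 6 1 7
f 6 7 3
f 7 1 8
f 7 8 3
f 8 1 9
f 8 9 3
f 9 1 10
f 9 10 3
f 10 1 11
f 10 11 3
f 11 1 12
f 11 12 3
f 12 1 13
f 12 13 3
f 13 1 14
f 13 14 3
f 14 1 15
f 14 15 3
f 15 1 2
f 15 2 3
f 17 19 16
f 20 17 16
f 16 19 18
f 18 20 16
f 17 23 19
f 21 17 20
f 21 23 17
f 19 23 18
f 22 20 18
f 18 23 22
f 22 21 20
f 23 21 22
f 24 61 40
f 61 35 64
f 40 64 29
f 61 64 40
f 24 40 36
f 40 29 41
f 36 41 25
f 40 41 36
f 24 36 45
f 36 25 46
f 45 46 31
f 36 46 45
f 24 45 57
f 45 31 60
f 57 60 34
f 45 60 57
f 24 57 61
f 57 34 65
f 61 65 35
f 57 65 61
f 25 41 52
f 41 29 55
f 52 55 33
f 41 55 52
f 29 64 42
f 64 35 63
f 42 63 28
f 64 63 42
f 35 65 62
f 65 34 58
f 62 58 26
f 65 58 62
f 34 60 59
f 60 31 47
f 59 47 30
f 60 47 59
f 31 46 51
f 46 25 48
f 51 48 32
f 46 48 51
f 27 53 39
f 53 33 54
f 39 54 28
f 53 54 39
f 27 39 37
f 39 28 38
f 37 38 26
f 39 38 37
f 27 37 44
f 37 26 43
f 44 43 30
f 37 43 44
f 27 44 49
f 44 30 50
f 49 50 32
f 44 50 49
f 27 49 53
f 49 32 56
f 53 56 33
f 49 56 53
f 28 54 42
f 54 33 55
f 42 55 29
f 54 55 42
f 26 38 62
f 38 28 63
f 62 63 35
f 38 63 62
f 30 43 59
f 43 26 58
f 59 58 34
f 43 58 59
f 32 50 51
f 50 30 47
f 51 47 31
f 50 47 51
f 33 56 52
f 56 32 48
f 52 48 25
f 56 48 52



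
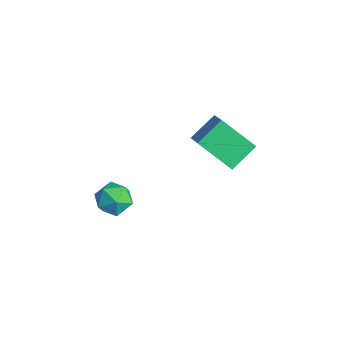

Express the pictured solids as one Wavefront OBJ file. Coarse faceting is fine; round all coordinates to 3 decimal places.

v -2.218 3.399 -0.646
v -3.444 2.336 0.606
v -2.512 4.697 0.168
v -3.738 3.634 1.42
v -0.902 3.066 0.36
v -2.128 2.003 1.612
v -1.196 4.364 1.174
v -2.422 3.301 2.426
v -3.565 -1.487 -0.987
v -3.066 -0.842 -1.466
v -2.534 -2.558 -1.354
v -2.035 -1.913 -1.833
v -2.085 -1.867 -0.889
v -2.722 -1.205 -0.662
v -2.878 -2.195 -2.158
v -3.515 -1.533 -1.931
v -2.641 -1.279 -2.19
v -2.151 -1.077 -1.406
v -3.449 -2.323 -1.414
v -2.959 -2.121 -0.63
f 2 4 1
f 5 2 1
f 1 4 3
f 3 5 1
f 2 8 4
f 6 2 5
f 6 8 2
f 4 8 3
f 7 5 3
f 3 8 7
f 7 6 5
f 8 6 7
f 9 20 14
f 9 14 10
f 9 10 16
f 9 16 19
f 9 19 20
f 10 14 18
f 14 20 13
f 20 19 11
f 19 16 15
f 16 10 17
f 12 18 13
f 12 13 11
f 12 11 15
f 12 15 17
f 12 17 18
f 13 18 14
f 11 13 20
f 15 11 19
f 17 15 16
f 18 17 10



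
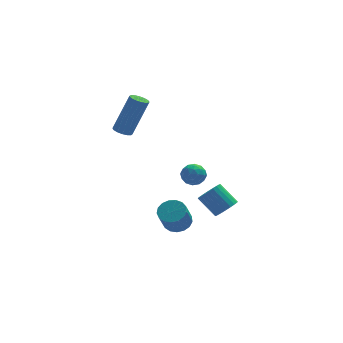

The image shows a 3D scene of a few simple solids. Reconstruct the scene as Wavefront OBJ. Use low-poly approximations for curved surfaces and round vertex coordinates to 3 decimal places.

v 0.708 -1.827 -1.688
v 1.267 -1.757 -1.308
v 0.571 -1.064 -0.411
v 0.012 -1.133 -0.792
v 1.283 -1.542 -1.462
v 0.586 -0.849 -0.566
v 1.211 -1.37 -1.651
v 0.514 -0.677 -0.755
v 1.062 -1.268 -1.845
v 0.366 -0.574 -0.949
v 0.86 -1.25 -2.016
v 0.163 -0.557 -1.12
v 0.634 -1.321 -2.137
v -0.062 -0.628 -1.24
v 0.42 -1.468 -2.189
v -0.277 -0.775 -1.293
v 0.25 -1.67 -2.165
v -0.447 -0.977 -1.269
v 0.149 -1.896 -2.069
v -0.547 -1.203 -1.172
v 0.134 -2.111 -1.914
v -0.563 -1.418 -1.018
v 0.206 -2.283 -1.725
v -0.491 -1.59 -0.829
v 0.354 -2.386 -1.531
v -0.342 -1.692 -0.635
v 0.557 -2.403 -1.36
v -0.14 -1.71 -0.464
v 0.782 -2.332 -1.24
v 0.086 -1.639 -0.343
v 0.997 -2.185 -1.187
v 0.3 -1.492 -0.291
v 1.167 -1.983 -1.211
v 0.47 -1.29 -0.315
v -1.426 -0.737 -2.963
v -0.959 -1.287 -3.078
v -1.368 -1.873 -1.932
v -1.834 -1.323 -1.817
v -0.773 -1.056 -2.893
v -1.181 -1.642 -1.748
v -0.736 -0.752 -2.725
v -1.144 -1.338 -1.579
v -0.857 -0.445 -2.611
v -1.266 -1.031 -1.465
v -1.109 -0.204 -2.577
v -1.517 -0.79 -1.432
v -1.433 -0.086 -2.632
v -1.841 -0.672 -1.487
v -1.755 -0.117 -2.763
v -2.164 -0.703 -1.617
v -2.002 -0.29 -2.94
v -2.411 -0.876 -1.794
v -2.117 -0.565 -3.121
v -2.526 -1.151 -1.976
v -2.074 -0.88 -3.267
v -2.482 -1.466 -2.121
v -1.882 -1.162 -3.343
v -2.29 -1.748 -2.197
v -1.586 -1.346 -3.332
v -1.994 -1.932 -2.186
v -1.253 -1.391 -3.236
v -1.661 -1.977 -2.09
v -1.462 -2.05 1.514
v -0.856 -1.86 1.66
v -1.104 -2.52 0.64
v -0.498 -2.33 0.786
v -0.795 -2.782 1.15
v -1.016 -2.492 1.691
v -0.944 -1.888 0.609
v -1.165 -1.598 1.15
v -0.535 -1.761 1.101
v -0.443 -2.313 1.435
v -1.517 -2.067 0.865
v -1.425 -2.619 1.199
v -1.19 -1.914 1.664
v -0.77 -2.466 0.636
v -0.944 -2.732 0.85
v -0.588 -2.62 0.936
v -1.284 -2.285 1.682
v -0.928 -2.174 1.768
v -0.892 -2.715 1.468
v -1.032 -2.206 0.532
v -0.676 -2.095 0.618
v -1.372 -1.76 1.364
v -1.016 -1.648 1.45
v -1.068 -1.665 0.832
v -0.646 -1.744 1.421
v -0.435 -2.02 0.907
v -0.698 -1.76 0.804
v -0.827 -1.59 1.121
v -0.591 -2.068 1.618
v -0.381 -2.344 1.104
v -0.556 -2.61 1.318
v -0.686 -2.439 1.635
v -0.403 -2.01 1.289
v -1.579 -2.036 1.196
v -1.369 -2.312 0.682
v -1.274 -1.941 0.665
v -1.404 -1.77 0.982
v -1.525 -2.36 1.393
v -1.314 -2.636 0.879
v -1.133 -2.79 1.179
v -1.262 -2.62 1.496
v -1.557 -2.37 1.011
v -3.681 1.297 2.404
v -3.237 1.432 2.192
v -2.355 1.657 4.184
v -2.799 1.523 4.396
v -3.368 1.658 2.225
v -2.487 1.884 4.217
v -3.583 1.788 2.305
v -2.702 2.014 4.297
v -3.825 1.786 2.412
v -2.943 2.012 4.404
v -4.027 1.654 2.517
v -3.146 1.879 4.509
v -4.137 1.425 2.591
v -3.256 1.651 4.584
v -4.125 1.163 2.616
v -3.243 1.388 4.608
v -3.993 0.936 2.583
v -3.112 1.162 4.575
v -3.778 0.806 2.503
v -2.897 1.032 4.495
v -3.537 0.808 2.396
v -2.655 1.034 4.388
v -3.334 0.941 2.291
v -2.453 1.166 4.283
v -3.224 1.169 2.216
v -2.343 1.395 4.209
f 2 1 5
f 2 5 3
f 3 5 6
f 3 6 4
f 5 1 7
f 5 7 6
f 6 7 8
f 6 8 4
f 7 1 9
f 7 9 8
f 8 9 10
f 8 10 4
f 9 1 11
f 9 11 10
f 10 11 12
f 10 12 4
f 11 1 13
f 11 13 12
f 12 13 14
f 12 14 4
f 13 1 15
f 13 15 14
f 14 15 16
f 14 16 4
f 15 1 17
f 15 17 16
f 16 17 18
f 16 18 4
f 17 1 19
f 17 19 18
f 18 19 20
f 18 20 4
f 19 1 21
f 19 21 20
f 20 21 22
f 20 22 4
f 21 1 23
f 21 23 22
f 22 23 24
f 22 24 4
f 23 1 25
f 23 25 24
f 24 25 26
f 24 26 4
f 25 1 27
f 25 27 26
f 26 27 28
f 26 28 4
f 27 1 29
f 27 29 28
f 28 29 30
f 28 30 4
f 29 1 31
f 29 31 30
f 30 31 32
f 30 32 4
f 31 1 33
f 31 33 32
f 32 33 34
f 32 34 4
f 33 1 2
f 33 2 34
f 34 2 3
f 34 3 4
f 36 35 39
f 36 39 37
f 37 39 40
f 37 40 38
f 39 35 41
f 39 41 40
f 40 41 42
f 40 42 38
f 41 35 43
f 41 43 42
f 42 43 44
f 42 44 38
f 43 35 45
f 43 45 44
f 44 45 46
f 44 46 38
f 45 35 47
f 45 47 46
f 46 47 48
f 46 48 38
f 47 35 49
f 47 49 48
f 48 49 50
f 48 50 38
f 49 35 51
f 49 51 50
f 50 51 52
f 50 52 38
f 51 35 53
f 51 53 52
f 52 53 54
f 52 54 38
f 53 35 55
f 53 55 54
f 54 55 56
f 54 56 38
f 55 35 57
f 55 57 56
f 56 57 58
f 56 58 38
f 57 35 59
f 57 59 58
f 58 59 60
f 58 60 38
f 59 35 61
f 59 61 60
f 60 61 62
f 60 62 38
f 61 35 36
f 61 36 62
f 62 36 37
f 62 37 38
f 63 100 79
f 100 74 103
f 79 103 68
f 100 103 79
f 63 79 75
f 79 68 80
f 75 80 64
f 79 80 75
f 63 75 84
f 75 64 85
f 84 85 70
f 75 85 84
f 63 84 96
f 84 70 99
f 96 99 73
f 84 99 96
f 63 96 100
f 96 73 104
f 100 104 74
f 96 104 100
f 64 80 91
f 80 68 94
f 91 94 72
f 80 94 91
f 68 103 81
f 103 74 102
f 81 102 67
f 103 102 81
f 74 104 101
f 104 73 97
f 101 97 65
f 104 97 101
f 73 99 98
f 99 70 86
f 98 86 69
f 99 86 98
f 70 85 90
f 85 64 87
f 90 87 71
f 85 87 90
f 66 92 78
f 92 72 93
f 78 93 67
f 92 93 78
f 66 78 76
f 78 67 77
f 76 77 65
f 78 77 76
f 66 76 83
f 76 65 82
f 83 82 69
f 76 82 83
f 66 83 88
f 83 69 89
f 88 89 71
f 83 89 88
f 66 88 92
f 88 71 95
f 92 95 72
f 88 95 92
f 67 93 81
f 93 72 94
f 81 94 68
f 93 94 81
f 65 77 101
f 77 67 102
f 101 102 74
f 77 102 101
f 69 82 98
f 82 65 97
f 98 97 73
f 82 97 98
f 71 89 90
f 89 69 86
f 90 86 70
f 89 86 90
f 72 95 91
f 95 71 87
f 91 87 64
f 95 87 91
f 106 105 109
f 106 109 107
f 107 109 110
f 107 110 108
f 109 105 111
f 109 111 110
f 110 111 112
f 110 112 108
f 111 105 113
f 111 113 112
f 112 113 114
f 112 114 108
f 113 105 115
f 113 115 114
f 114 115 116
f 114 116 108
f 115 105 117
f 115 117 116
f 116 117 118
f 116 118 108
f 117 105 119
f 117 119 118
f 118 119 120
f 118 120 108
f 119 105 121
f 119 121 120
f 120 121 122
f 120 122 108
f 121 105 123
f 121 123 122
f 122 123 124
f 122 124 108
f 123 105 125
f 123 125 124
f 124 125 126
f 124 126 108
f 125 105 127
f 125 127 126
f 126 127 128
f 126 128 108
f 127 105 129
f 127 129 128
f 128 129 130
f 128 130 108
f 129 105 106
f 129 106 130
f 130 106 107
f 130 107 108



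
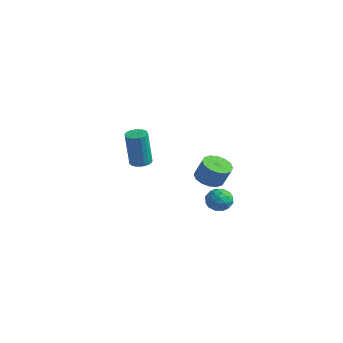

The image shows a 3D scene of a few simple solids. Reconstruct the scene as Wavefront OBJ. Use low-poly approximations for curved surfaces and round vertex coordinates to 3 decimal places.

v -3.844 1.595 0.385
v -3.387 1.179 0.331
v -3.399 0.889 2.502
v -3.856 1.305 2.555
v -3.256 1.399 0.362
v -3.268 1.108 2.532
v -3.227 1.653 0.396
v -3.239 1.362 2.566
v -3.304 1.897 0.428
v -3.316 1.606 2.599
v -3.475 2.089 0.453
v -3.487 1.798 2.623
v -3.709 2.195 0.466
v -3.721 1.904 2.636
v -3.967 2.198 0.465
v -3.979 1.907 2.635
v -4.203 2.096 0.45
v -4.215 1.806 2.62
v -4.378 1.908 0.424
v -4.39 1.618 2.594
v -4.46 1.666 0.391
v -4.472 1.375 2.561
v -4.436 1.412 0.357
v -4.447 1.121 2.527
v -4.309 1.189 0.328
v -4.321 0.898 2.498
v -4.102 1.037 0.308
v -4.114 0.746 2.479
v -3.85 0.981 0.302
v -3.862 0.69 2.473
v -3.598 1.031 0.31
v -3.609 0.741 2.481
v 2.891 0.519 2.07
v 3.329 1.142 1.794
v 3.807 1.284 2.874
v 3.369 0.661 3.15
v 2.971 1.312 1.93
v 3.449 1.455 3.01
v 2.591 1.271 2.103
v 3.07 1.413 3.183
v 2.292 1.027 2.268
v 2.771 1.17 3.348
v 2.153 0.648 2.379
v 2.632 0.79 3.46
v 2.212 0.234 2.408
v 2.691 0.376 3.488
v 2.453 -0.104 2.346
v 2.931 0.038 3.426
v 2.811 -0.275 2.21
v 3.289 -0.132 3.29
v 3.19 -0.233 2.037
v 3.669 -0.091 3.117
v 3.489 0.01 1.872
v 3.968 0.153 2.952
v 3.628 0.39 1.76
v 4.107 0.532 2.841
v 3.569 0.804 1.732
v 4.048 0.946 2.812
v 3.105 1.735 0.736
v 3.686 1.323 0.449
v 2.294 0.917 0.271
v 2.875 0.505 -0.016
v 2.768 0.54 0.743
v 3.269 1.045 1.03
v 2.711 1.195 -0.31
v 3.212 1.7 -0.023
v 3.442 0.989 -0.198
v 3.477 0.584 0.453
v 2.503 1.656 0.267
v 2.538 1.251 0.918
v 3.466 1.601 0.634
v 2.514 0.639 0.086
v 2.451 0.659 0.533
v 2.792 0.417 0.364
v 3.222 1.437 0.975
v 3.563 1.195 0.806
v 3.023 0.735 0.979
v 2.417 1.045 -0.086
v 2.758 0.803 -0.255
v 3.188 1.823 0.356
v 3.529 1.581 0.187
v 2.957 1.505 -0.259
v 3.665 1.163 0.084
v 3.188 0.682 -0.189
v 3.092 1.087 -0.362
v 3.386 1.384 -0.193
v 3.685 0.924 0.467
v 3.209 0.444 0.193
v 3.146 0.464 0.64
v 3.44 0.761 0.809
v 3.542 0.728 0.087
v 2.771 1.796 0.527
v 2.295 1.316 0.253
v 2.54 1.479 -0.089
v 2.834 1.776 0.08
v 2.792 1.558 0.909
v 2.315 1.077 0.636
v 2.594 0.856 0.913
v 2.888 1.153 1.082
v 2.438 1.512 0.633
f 2 1 5
f 2 5 3
f 3 5 6
f 3 6 4
f 5 1 7
f 5 7 6
f 6 7 8
f 6 8 4
f 7 1 9
f 7 9 8
f 8 9 10
f 8 10 4
f 9 1 11
f 9 11 10
f 10 11 12
f 10 12 4
f 11 1 13
f 11 13 12
f 12 13 14
f 12 14 4
f 13 1 15
f 13 15 14
f 14 15 16
f 14 16 4
f 15 1 17
f 15 17 16
f 16 17 18
f 16 18 4
f 17 1 19
f 17 19 18
f 18 19 20
f 18 20 4
f 19 1 21
f 19 21 20
f 20 21 22
f 20 22 4
f 21 1 23
f 21 23 22
f 22 23 24
f 22 24 4
f 23 1 25
f 23 25 24
f 24 25 26
f 24 26 4
f 25 1 27
f 25 27 26
f 26 27 28
f 26 28 4
f 27 1 29
f 27 29 28
f 28 29 30
f 28 30 4
f 29 1 31
f 29 31 30
f 30 31 32
f 30 32 4
f 31 1 2
f 31 2 32
f 32 2 3
f 32 3 4
f 34 33 37
f 34 37 35
f 35 37 38
f 35 38 36
f 37 33 39
f 37 39 38
f 38 39 40
f 38 40 36
f 39 33 41
f 39 41 40
f 40 41 42
f 40 42 36
f 41 33 43
f 41 43 42
f 42 43 44
f 42 44 36
f 43 33 45
f 43 45 44
f 44 45 46
f 44 46 36
f 45 33 47
f 45 47 46
f 46 47 48
f 46 48 36
f 47 33 49
f 47 49 48
f 48 49 50
f 48 50 36
f 49 33 51
f 49 51 50
f 50 51 52
f 50 52 36
f 51 33 53
f 51 53 52
f 52 53 54
f 52 54 36
f 53 33 55
f 53 55 54
f 54 55 56
f 54 56 36
f 55 33 57
f 55 57 56
f 56 57 58
f 56 58 36
f 57 33 34
f 57 34 58
f 58 34 35
f 58 35 36
f 59 96 75
f 96 70 99
f 75 99 64
f 96 99 75
f 59 75 71
f 75 64 76
f 71 76 60
f 75 76 71
f 59 71 80
f 71 60 81
f 80 81 66
f 71 81 80
f 59 80 92
f 80 66 95
f 92 95 69
f 80 95 92
f 59 92 96
f 92 69 100
f 96 100 70
f 92 100 96
f 60 76 87
f 76 64 90
f 87 90 68
f 76 90 87
f 64 99 77
f 99 70 98
f 77 98 63
f 99 98 77
f 70 100 97
f 100 69 93
f 97 93 61
f 100 93 97
f 69 95 94
f 95 66 82
f 94 82 65
f 95 82 94
f 66 81 86
f 81 60 83
f 86 83 67
f 81 83 86
f 62 88 74
f 88 68 89
f 74 89 63
f 88 89 74
f 62 74 72
f 74 63 73
f 72 73 61
f 74 73 72
f 62 72 79
f 72 61 78
f 79 78 65
f 72 78 79
f 62 79 84
f 79 65 85
f 84 85 67
f 79 85 84
f 62 84 88
f 84 67 91
f 88 91 68
f 84 91 88
f 63 89 77
f 89 68 90
f 77 90 64
f 89 90 77
f 61 73 97
f 73 63 98
f 97 98 70
f 73 98 97
f 65 78 94
f 78 61 93
f 94 93 69
f 78 93 94
f 67 85 86
f 85 65 82
f 86 82 66
f 85 82 86
f 68 91 87
f 91 67 83
f 87 83 60
f 91 83 87



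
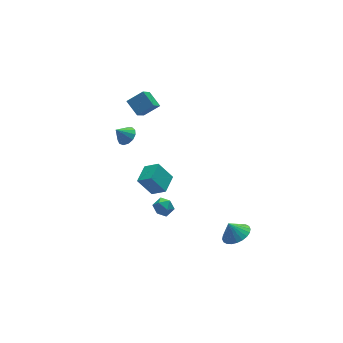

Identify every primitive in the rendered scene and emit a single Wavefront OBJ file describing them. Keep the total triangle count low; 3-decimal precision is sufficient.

v -3.188 -1.965 -0.695
v -2.608 -1.846 -0.397
v -2.792 -2.874 -1.103
v -2.212 -2.755 -0.805
v -2.746 -2.908 -0.443
v -2.99 -2.347 -0.191
v -2.41 -2.373 -1.309
v -2.654 -1.812 -1.057
v -2.127 -2.099 -0.776
v -2.335 -2.429 -0.241
v -3.065 -2.291 -1.259
v -3.273 -2.621 -0.724
v 1.143 -3.933 -3.971
v 1.797 -3.315 -3.987
v 0.817 -3.567 -3.089
v 1.538 -3.146 -4.153
v 1.22 -3.096 -4.291
v 0.889 -3.173 -4.381
v 0.597 -3.367 -4.408
v 0.388 -3.646 -4.369
v 0.295 -3.97 -4.27
v 0.33 -4.287 -4.124
v 0.489 -4.551 -3.956
v 0.747 -4.721 -3.79
v 1.066 -4.771 -3.652
v 1.397 -4.694 -3.562
v 1.689 -4.5 -3.534
v 1.897 -4.221 -3.574
v 1.991 -3.897 -3.673
v 1.956 -3.579 -3.818
v -1.971 3.636 -0.033
v -1.469 3.92 0.308
v -2.589 3.784 0.753
v -1.641 4.199 0.121
v -1.918 4.299 -0.116
v -2.212 4.189 -0.326
v -2.429 3.903 -0.443
v -2.501 3.533 -0.43
v -2.405 3.195 -0.291
v -2.171 2.998 -0.07
v -1.874 3.003 0.163
v -1.608 3.209 0.333
v -1.457 3.551 0.387
v -1.483 1.459 -4.023
v -2.148 2.009 -2.883
v -0.55 2.327 -3.898
v -1.216 2.877 -2.758
v -0.924 0.763 -3.362
v -1.59 1.313 -2.222
v 0.008 1.631 -3.237
v -0.657 2.181 -2.097
v -1.705 2.744 2.718
v -0.704 2.615 3.27
v -1.897 3.699 3.289
v -0.897 3.571 3.842
v -0.723 3.849 1.198
v 0.277 3.721 1.751
v -0.916 4.805 1.77
v 0.085 4.676 2.322
f 1 12 6
f 1 6 2
f 1 2 8
f 1 8 11
f 1 11 12
f 2 6 10
f 6 12 5
f 12 11 3
f 11 8 7
f 8 2 9
f 4 10 5
f 4 5 3
f 4 3 7
f 4 7 9
f 4 9 10
f 5 10 6
f 3 5 12
f 7 3 11
f 9 7 8
f 10 9 2
f 14 13 16
f 14 16 15
f 16 13 17
f 16 17 15
f 17 13 18
f 17 18 15
f 18 13 19
f 18 19 15
f 19 13 20
f 19 20 15
f 20 13 21
f 20 21 15
f 21 13 22
f 21 22 15
f 22 13 23
f 22 23 15
f 23 13 24
f 23 24 15
f 24 13 25
f 24 25 15
f 25 13 26
f 25 26 15
f 26 13 27
f 26 27 15
f 27 13 28
f 27 28 15
f 28 13 29
f 28 29 15
f 29 13 30
f 29 30 15
f 30 13 14
f 30 14 15
f 32 31 34
f 32 34 33
f 34 31 35
f 34 35 33
f 35 31 36
f 35 36 33
f 36 31 37
f 36 37 33
f 37 31 38
f 37 38 33
f 38 31 39
f 38 39 33
f 39 31 40
f 39 40 33
f 40 31 41
f 40 41 33
f 41 31 42
f 41 42 33
f 42 31 43
f 42 43 33
f 43 31 32
f 43 32 33
f 45 47 44
f 48 45 44
f 44 47 46
f 46 48 44
f 45 51 47
f 49 45 48
f 49 51 45
f 47 51 46
f 50 48 46
f 46 51 50
f 50 49 48
f 51 49 50
f 53 55 52
f 56 53 52
f 52 55 54
f 54 56 52
f 53 59 55
f 57 53 56
f 57 59 53
f 55 59 54
f 58 56 54
f 54 59 58
f 58 57 56
f 59 57 58



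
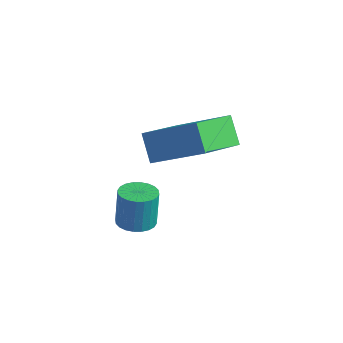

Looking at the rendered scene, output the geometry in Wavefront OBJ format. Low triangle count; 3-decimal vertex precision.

v 0.144 -0.042 -3.349
v 0.679 0.343 -3.379
v 0.591 0.567 -2.061
v 0.056 0.182 -2.031
v 0.491 0.515 -3.42
v 0.403 0.739 -2.102
v 0.251 0.601 -3.451
v 0.163 0.825 -2.133
v -0.006 0.59 -3.467
v -0.094 0.814 -2.148
v -0.24 0.482 -3.464
v -0.328 0.706 -2.146
v -0.415 0.295 -3.444
v -0.504 0.519 -2.126
v -0.506 0.056 -3.409
v -0.594 0.28 -2.091
v -0.497 -0.197 -3.366
v -0.585 0.027 -2.047
v -0.391 -0.427 -3.319
v -0.479 -0.203 -2.001
v -0.203 -0.599 -3.278
v -0.291 -0.375 -1.96
v 0.037 -0.685 -3.247
v -0.051 -0.461 -1.929
v 0.294 -0.674 -3.232
v 0.206 -0.45 -1.913
v 0.528 -0.566 -3.234
v 0.44 -0.342 -1.916
v 0.704 -0.379 -3.254
v 0.615 -0.155 -1.936
v 0.794 -0.14 -3.289
v 0.706 0.084 -1.971
v 0.785 0.113 -3.333
v 0.697 0.337 -2.014
v -0.156 2.219 -0.151
v -0.097 0.53 0.603
v 1.581 2.799 1.013
v 1.64 1.11 1.766
v 0.52 1.87 -0.986
v 0.579 0.181 -0.233
v 2.257 2.45 0.177
v 2.316 0.761 0.931
f 2 1 5
f 2 5 3
f 3 5 6
f 3 6 4
f 5 1 7
f 5 7 6
f 6 7 8
f 6 8 4
f 7 1 9
f 7 9 8
f 8 9 10
f 8 10 4
f 9 1 11
f 9 11 10
f 10 11 12
f 10 12 4
f 11 1 13
f 11 13 12
f 12 13 14
f 12 14 4
f 13 1 15
f 13 15 14
f 14 15 16
f 14 16 4
f 15 1 17
f 15 17 16
f 16 17 18
f 16 18 4
f 17 1 19
f 17 19 18
f 18 19 20
f 18 20 4
f 19 1 21
f 19 21 20
f 20 21 22
f 20 22 4
f 21 1 23
f 21 23 22
f 22 23 24
f 22 24 4
f 23 1 25
f 23 25 24
f 24 25 26
f 24 26 4
f 25 1 27
f 25 27 26
f 26 27 28
f 26 28 4
f 27 1 29
f 27 29 28
f 28 29 30
f 28 30 4
f 29 1 31
f 29 31 30
f 30 31 32
f 30 32 4
f 31 1 33
f 31 33 32
f 32 33 34
f 32 34 4
f 33 1 2
f 33 2 34
f 34 2 3
f 34 3 4
f 36 38 35
f 39 36 35
f 35 38 37
f 37 39 35
f 36 42 38
f 40 36 39
f 40 42 36
f 38 42 37
f 41 39 37
f 37 42 41
f 41 40 39
f 42 40 41



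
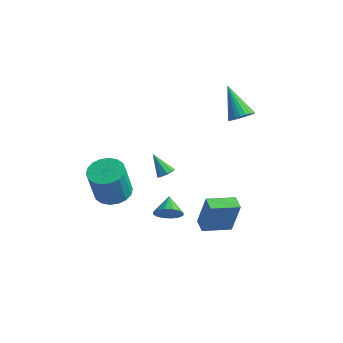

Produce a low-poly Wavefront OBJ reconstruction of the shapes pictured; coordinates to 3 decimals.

v 1.736 -0.106 -4.16
v 2.178 0.039 -2.195
v 2.658 1.252 -4.468
v 3.101 1.397 -2.502
v 2.419 -0.597 -4.278
v 2.862 -0.452 -2.312
v 3.342 0.761 -4.585
v 3.784 0.906 -2.62
v 1.752 3.647 1.958
v 2.315 3.924 2.369
v 0.348 4.273 3.462
v 2.244 4.156 2.205
v 2.098 4.31 2.005
v 1.899 4.364 1.797
v 1.678 4.308 1.613
v 1.468 4.152 1.482
v 1.301 3.919 1.424
v 1.203 3.644 1.447
v 1.188 3.37 1.548
v 1.26 3.137 1.711
v 1.406 2.983 1.912
v 1.605 2.929 2.12
v 1.826 2.985 2.303
v 2.036 3.141 2.434
v 2.202 3.374 2.493
v 2.3 3.649 2.47
v -2.267 -2.121 -2.46
v -1.245 -2.299 -2.518
v -1.23 -2.878 -0.478
v -2.253 -2.699 -0.42
v -1.264 -1.855 -2.392
v -1.249 -2.433 -0.352
v -1.483 -1.462 -2.279
v -1.468 -2.041 -0.239
v -1.857 -1.201 -2.202
v -1.842 -1.779 -0.162
v -2.312 -1.121 -2.176
v -2.297 -1.7 -0.136
v -2.758 -1.24 -2.206
v -2.743 -1.818 -0.167
v -3.108 -1.532 -2.287
v -3.093 -2.111 -0.247
v -3.29 -1.942 -2.402
v -3.275 -2.521 -0.362
v -3.271 -2.387 -2.528
v -3.256 -2.965 -0.488
v -3.052 -2.779 -2.641
v -3.037 -3.358 -0.601
v -2.678 -3.041 -2.718
v -2.663 -3.619 -0.678
v -2.223 -3.12 -2.744
v -2.208 -3.699 -0.704
v -1.777 -3.002 -2.713
v -1.762 -3.58 -0.674
v -1.427 -2.709 -2.633
v -1.412 -3.288 -0.593
v 2.748 -3.822 -0.532
v 3.146 -3.979 0.12
v 2.172 -3.018 0.012
v 3.363 -3.696 -0.069
v 3.415 -3.447 -0.382
v 3.289 -3.298 -0.735
v 3.018 -3.29 -1.034
v 2.674 -3.424 -1.199
v 2.351 -3.665 -1.185
v 2.134 -3.949 -0.996
v 2.082 -4.198 -0.683
v 2.208 -4.347 -0.329
v 2.479 -4.355 -0.03
v 2.822 -4.221 0.134
v 2.51 -3.703 2.408
v 2.898 -3.655 2.719
v 1.67 -3.677 3.452
v 2.787 -3.346 2.622
v 2.546 -3.204 2.425
v 2.289 -3.296 2.22
v 2.134 -3.578 2.103
v 2.156 -3.918 2.128
v 2.343 -4.158 2.285
v 2.608 -4.184 2.499
v 2.828 -3.986 2.671
f 2 4 1
f 5 2 1
f 1 4 3
f 3 5 1
f 2 8 4
f 6 2 5
f 6 8 2
f 4 8 3
f 7 5 3
f 3 8 7
f 7 6 5
f 8 6 7
f 10 9 12
f 10 12 11
f 12 9 13
f 12 13 11
f 13 9 14
f 13 14 11
f 14 9 15
f 14 15 11
f 15 9 16
f 15 16 11
f 16 9 17
f 16 17 11
f 17 9 18
f 17 18 11
f 18 9 19
f 18 19 11
f 19 9 20
f 19 20 11
f 20 9 21
f 20 21 11
f 21 9 22
f 21 22 11
f 22 9 23
f 22 23 11
f 23 9 24
f 23 24 11
f 24 9 25
f 24 25 11
f 25 9 26
f 25 26 11
f 26 9 10
f 26 10 11
f 28 27 31
f 28 31 29
f 29 31 32
f 29 32 30
f 31 27 33
f 31 33 32
f 32 33 34
f 32 34 30
f 33 27 35
f 33 35 34
f 34 35 36
f 34 36 30
f 35 27 37
f 35 37 36
f 36 37 38
f 36 38 30
f 37 27 39
f 37 39 38
f 38 39 40
f 38 40 30
f 39 27 41
f 39 41 40
f 40 41 42
f 40 42 30
f 41 27 43
f 41 43 42
f 42 43 44
f 42 44 30
f 43 27 45
f 43 45 44
f 44 45 46
f 44 46 30
f 45 27 47
f 45 47 46
f 46 47 48
f 46 48 30
f 47 27 49
f 47 49 48
f 48 49 50
f 48 50 30
f 49 27 51
f 49 51 50
f 50 51 52
f 50 52 30
f 51 27 53
f 51 53 52
f 52 53 54
f 52 54 30
f 53 27 55
f 53 55 54
f 54 55 56
f 54 56 30
f 55 27 28
f 55 28 56
f 56 28 29
f 56 29 30
f 58 57 60
f 58 60 59
f 60 57 61
f 60 61 59
f 61 57 62
f 61 62 59
f 62 57 63
f 62 63 59
f 63 57 64
f 63 64 59
f 64 57 65
f 64 65 59
f 65 57 66
f 65 66 59
f 66 57 67
f 66 67 59
f 67 57 68
f 67 68 59
f 68 57 69
f 68 69 59
f 69 57 70
f 69 70 59
f 70 57 58
f 70 58 59
f 72 71 74
f 72 74 73
f 74 71 75
f 74 75 73
f 75 71 76
f 75 76 73
f 76 71 77
f 76 77 73
f 77 71 78
f 77 78 73
f 78 71 79
f 78 79 73
f 79 71 80
f 79 80 73
f 80 71 81
f 80 81 73
f 81 71 72
f 81 72 73



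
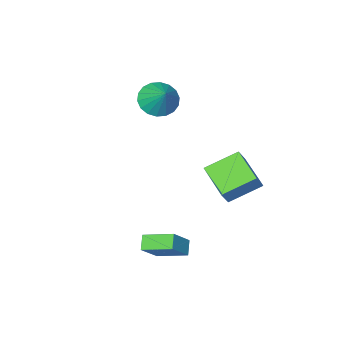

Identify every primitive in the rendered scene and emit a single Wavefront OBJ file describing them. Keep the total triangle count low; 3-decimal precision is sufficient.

v -1.375 -3.537 3.082
v -0.9 -3.001 2.413
v -1.045 -2.463 4.178
v -1.308 -2.849 2.387
v -1.729 -2.833 2.499
v -2.08 -2.957 2.726
v -2.292 -3.195 3.024
v -2.322 -3.501 3.333
v -2.165 -3.815 3.592
v -1.851 -4.073 3.751
v -1.443 -4.225 3.777
v -1.022 -4.241 3.665
v -0.67 -4.117 3.438
v -0.459 -3.879 3.14
v -0.429 -3.573 2.831
v -0.586 -3.26 2.572
v 1.53 0.646 -2.732
v 2.536 0.906 -1.664
v 0.717 1.839 -2.257
v 1.723 2.099 -1.189
v 1.937 1.121 -3.231
v 2.943 1.381 -2.163
v 1.124 2.314 -2.756
v 2.13 2.574 -1.688
v -2.332 -0.809 -0.886
v -3.84 -0.254 -0.075
v -2.07 0.883 -1.558
v -3.578 1.439 -0.747
v -1.742 -0.539 0.027
v -3.25 0.017 0.838
v -1.48 1.154 -0.645
v -2.988 1.709 0.166
f 2 1 4
f 2 4 3
f 4 1 5
f 4 5 3
f 5 1 6
f 5 6 3
f 6 1 7
f 6 7 3
f 7 1 8
f 7 8 3
f 8 1 9
f 8 9 3
f 9 1 10
f 9 10 3
f 10 1 11
f 10 11 3
f 11 1 12
f 11 12 3
f 12 1 13
f 12 13 3
f 13 1 14
f 13 14 3
f 14 1 15
f 14 15 3
f 15 1 16
f 15 16 3
f 16 1 2
f 16 2 3
f 18 20 17
f 21 18 17
f 17 20 19
f 19 21 17
f 18 24 20
f 22 18 21
f 22 24 18
f 20 24 19
f 23 21 19
f 19 24 23
f 23 22 21
f 24 22 23
f 26 28 25
f 29 26 25
f 25 28 27
f 27 29 25
f 26 32 28
f 30 26 29
f 30 32 26
f 28 32 27
f 31 29 27
f 27 32 31
f 31 30 29
f 32 30 31



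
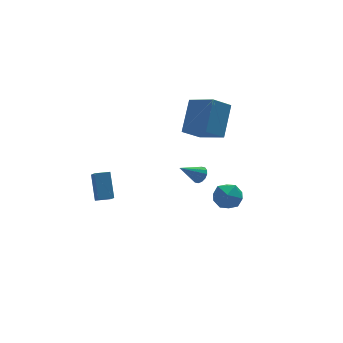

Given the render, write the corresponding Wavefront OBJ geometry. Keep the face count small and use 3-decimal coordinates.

v 2.702 -0.917 -3.642
v 3.142 -0.446 -2.95
v 4.038 -1.094 -4.37
v 4.478 -0.623 -3.678
v 4.119 -1.483 -3.511
v 3.294 -1.373 -3.061
v 3.886 -0.167 -4.259
v 3.061 -0.057 -3.809
v 3.874 0.018 -3.331
v 4.018 -0.795 -2.869
v 3.162 -0.745 -4.451
v 3.306 -1.558 -3.989
v -3.551 -0.664 -2.002
v -3.366 0.377 -0.735
v -3.487 0.064 -2.609
v -3.302 1.105 -1.342
v -2.738 -0.765 -2.038
v -2.553 0.276 -0.771
v -2.674 -0.037 -2.645
v -2.489 1.004 -1.378
v 1.008 -3.114 0.288
v 1.321 -3.022 0.706
v -0.108 -3.146 1.132
v 1.247 -2.773 0.617
v 1.108 -2.616 0.44
v 0.943 -2.592 0.222
v 0.795 -2.708 0.022
v 0.705 -2.932 -0.107
v 0.696 -3.206 -0.13
v 0.77 -3.454 -0.041
v 0.908 -3.612 0.137
v 1.074 -3.635 0.354
v 1.221 -3.52 0.554
v 1.312 -3.295 0.683
v 2.118 -0.427 1.14
v 2.857 -1.832 1.828
v 1.043 -0.602 1.938
v 1.782 -2.007 2.626
v 3.018 0.767 2.614
v 3.757 -0.638 3.302
v 1.943 0.592 3.412
v 2.682 -0.813 4.1
f 1 12 6
f 1 6 2
f 1 2 8
f 1 8 11
f 1 11 12
f 2 6 10
f 6 12 5
f 12 11 3
f 11 8 7
f 8 2 9
f 4 10 5
f 4 5 3
f 4 3 7
f 4 7 9
f 4 9 10
f 5 10 6
f 3 5 12
f 7 3 11
f 9 7 8
f 10 9 2
f 14 16 13
f 17 14 13
f 13 16 15
f 15 17 13
f 14 20 16
f 18 14 17
f 18 20 14
f 16 20 15
f 19 17 15
f 15 20 19
f 19 18 17
f 20 18 19
f 22 21 24
f 22 24 23
f 24 21 25
f 24 25 23
f 25 21 26
f 25 26 23
f 26 21 27
f 26 27 23
f 27 21 28
f 27 28 23
f 28 21 29
f 28 29 23
f 29 21 30
f 29 30 23
f 30 21 31
f 30 31 23
f 31 21 32
f 31 32 23
f 32 21 33
f 32 33 23
f 33 21 34
f 33 34 23
f 34 21 22
f 34 22 23
f 36 38 35
f 39 36 35
f 35 38 37
f 37 39 35
f 36 42 38
f 40 36 39
f 40 42 36
f 38 42 37
f 41 39 37
f 37 42 41
f 41 40 39
f 42 40 41

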